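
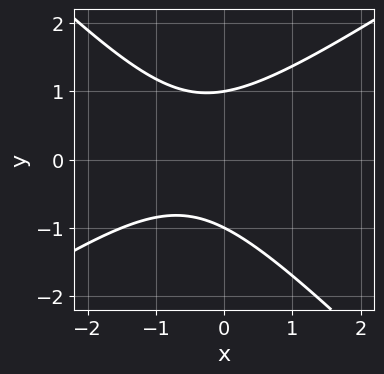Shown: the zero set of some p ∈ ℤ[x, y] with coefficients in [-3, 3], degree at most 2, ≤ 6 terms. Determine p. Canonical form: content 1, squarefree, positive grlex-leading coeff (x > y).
(a) The degree is 2 — no degree-1 curve has this shape.
(b) From the visible intercepts: no x-intercept at any integer in the box; among the integer gridlines, it crosses the y-axis at y ∈ {-1, 1}.
(c) Matching integer coefficients to the picture gives p.

2*x^2 - x*y - 3*y^2 + 2*x + 3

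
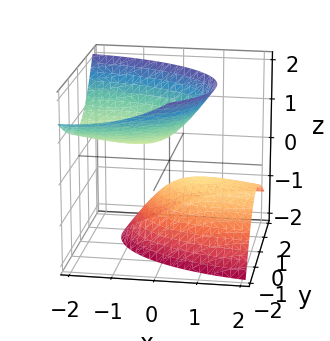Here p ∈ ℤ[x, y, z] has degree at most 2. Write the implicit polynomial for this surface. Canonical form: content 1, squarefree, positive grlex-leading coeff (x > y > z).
First, there are 2 components. They look like related sheets of one shape, so recover p as a whole.
Then, degree: a generic line meets the surface in up to 2 points, so deg p = 2.
Next, from the visible intercepts: the surface avoids every integer y-axis point in the box; it misses every integer gridline on the x-axis.
Finally, fitting integer coefficients to these (and the overall shape) gives p.

x^2 + 3*x*z + 3*y^2 + 2*y*z - 2*z^2 + 1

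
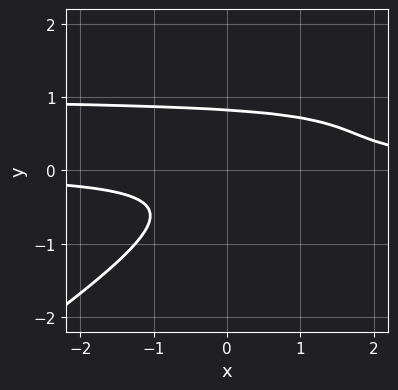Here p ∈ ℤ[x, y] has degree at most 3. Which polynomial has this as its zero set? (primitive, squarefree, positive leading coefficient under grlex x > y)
2*x*y^2 - 3*y^3 - 2*x*y + y^2 + 1

First, deg p = 3.
Next, against the integer gridlines: the curve avoids every integer x-axis point in the box.
Finally, fitting integer coefficients to these (and the overall shape) gives p.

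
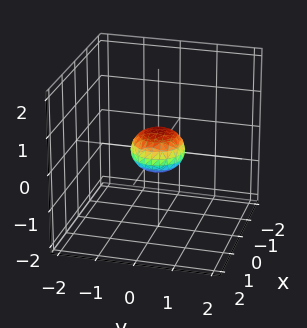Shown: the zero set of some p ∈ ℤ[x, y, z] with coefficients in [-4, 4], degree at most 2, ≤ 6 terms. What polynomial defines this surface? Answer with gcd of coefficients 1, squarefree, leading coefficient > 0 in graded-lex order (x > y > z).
2*x^2 + 2*y^2 + 3*z^2 - 1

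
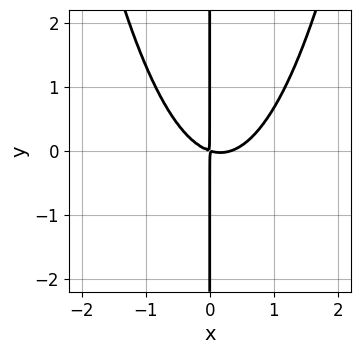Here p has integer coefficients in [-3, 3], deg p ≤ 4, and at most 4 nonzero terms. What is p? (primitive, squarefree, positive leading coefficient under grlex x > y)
deg p = 3.
Reading off the gridlines: every point of the y-axis in the box is on the curve.
These observations pin down the coefficients.

3*x^3 - x^2 - 3*x*y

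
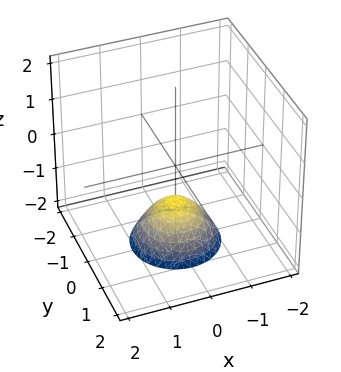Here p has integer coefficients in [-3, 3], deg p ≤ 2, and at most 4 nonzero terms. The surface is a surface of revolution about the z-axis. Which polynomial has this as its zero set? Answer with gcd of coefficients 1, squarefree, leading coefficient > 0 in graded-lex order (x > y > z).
x^2 + y^2 + z + 1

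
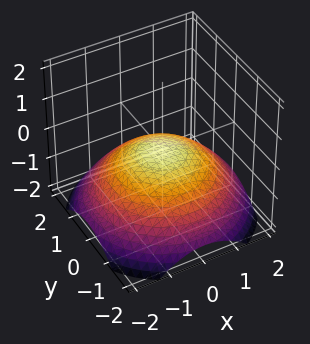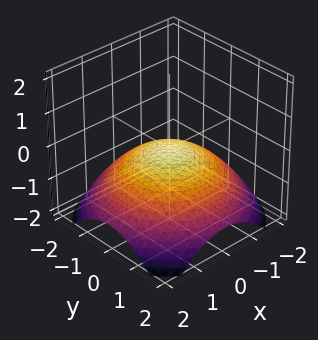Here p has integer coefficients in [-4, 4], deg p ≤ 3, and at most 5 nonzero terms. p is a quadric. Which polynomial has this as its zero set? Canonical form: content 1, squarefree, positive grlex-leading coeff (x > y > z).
x^2 + y^2 + 3*z

First, the degree is 2 — a single bowl opening along one axis; a quadric.
Next, symmetries: rotational symmetry about the z-axis ⇒ p depends on x, y only through x² + y².
Then, checking where it meets the axes: a circular section at z = -1 has radius between 1 and 2; it meets the x-axis at x = 0 (among the integer gridlines); one z-axis crossing is at z = 0; one y-axis crossing is at y = 0.
Finally, fitting integer coefficients to these (and the overall shape) gives p.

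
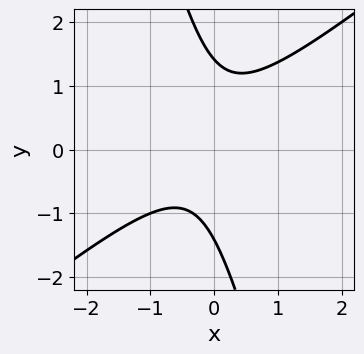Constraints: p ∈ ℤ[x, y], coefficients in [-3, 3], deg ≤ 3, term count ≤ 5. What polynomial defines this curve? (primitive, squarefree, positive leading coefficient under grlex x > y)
(a) Degree: no degree-1 curve has this shape, so deg p = 2.
(b) From the axis intercepts and sections: no x-intercept at any integer in the box.
(c) These observations pin down the coefficients.

3*x^2 - 3*x*y - y^2 + x + 2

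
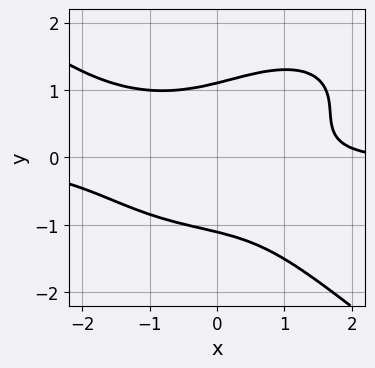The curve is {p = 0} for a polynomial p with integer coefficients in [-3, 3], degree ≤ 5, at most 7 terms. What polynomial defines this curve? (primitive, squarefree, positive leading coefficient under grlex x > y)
x^3*y + 2*y^4 - 3*x*y^2 + x - 3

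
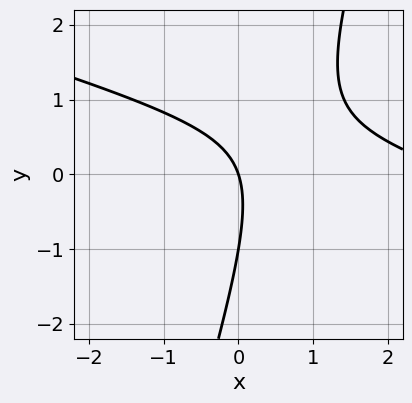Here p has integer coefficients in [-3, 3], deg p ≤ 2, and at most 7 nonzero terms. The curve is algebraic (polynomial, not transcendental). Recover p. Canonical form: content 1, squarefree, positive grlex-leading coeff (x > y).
x^2 + 3*x*y - y^2 - 3*x - y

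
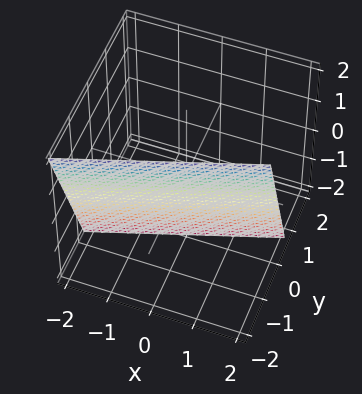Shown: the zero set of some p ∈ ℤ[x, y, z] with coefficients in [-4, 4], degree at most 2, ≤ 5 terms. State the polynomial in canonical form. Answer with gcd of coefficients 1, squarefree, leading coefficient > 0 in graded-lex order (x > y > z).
(a) deg p = 1. The surface is flat (a plane).
(b) Reading off the gridlines: it meets the x-axis at x = 2 (among the integer gridlines); it crosses the z-axis at the gridline z = -2.
(c) Solving for integer coefficients yields p as stated.

x - 3*y - z - 2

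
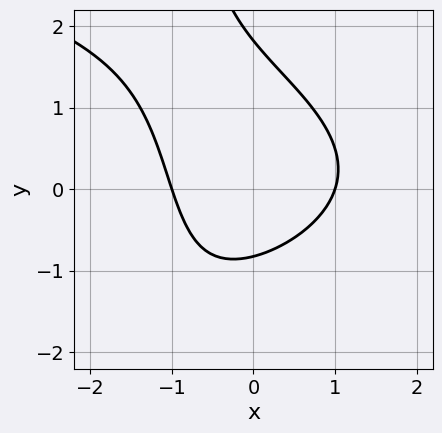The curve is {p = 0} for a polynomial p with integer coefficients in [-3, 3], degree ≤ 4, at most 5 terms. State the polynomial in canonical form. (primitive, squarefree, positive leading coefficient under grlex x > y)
2*x*y^2 + 3*x^2 + 2*y^2 - 2*y - 3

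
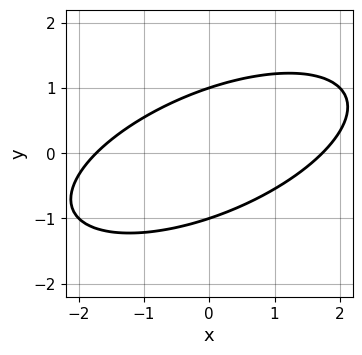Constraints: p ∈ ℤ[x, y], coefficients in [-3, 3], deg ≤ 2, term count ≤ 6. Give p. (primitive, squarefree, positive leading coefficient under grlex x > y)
1. The degree is 2 — no degree-1 curve has this shape.
2. Observable constraints: the y-axis gridline crossings are at y ∈ {-1, 1}.
3. Putting this together gives p.

x^2 - 2*x*y + 3*y^2 - 3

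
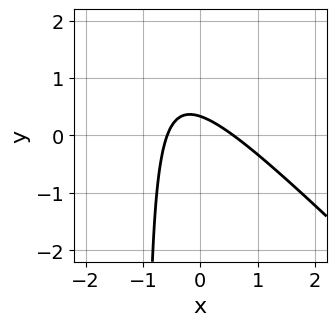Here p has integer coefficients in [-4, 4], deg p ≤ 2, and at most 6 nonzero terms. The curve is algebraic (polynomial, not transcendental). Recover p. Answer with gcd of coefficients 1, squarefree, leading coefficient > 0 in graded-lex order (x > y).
3*x^2 + 3*x*y + 3*y - 1

Degree: a generic line meets the curve in up to 2 points, so deg p = 2.
The integer polynomial consistent with all of this is the stated p.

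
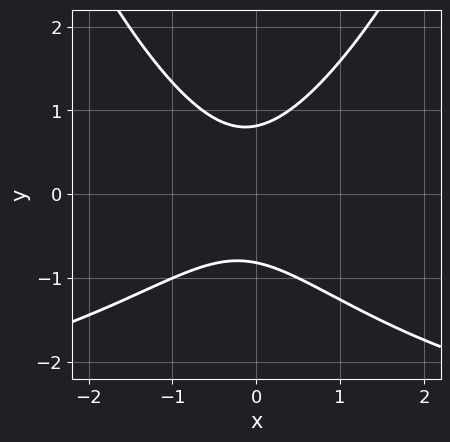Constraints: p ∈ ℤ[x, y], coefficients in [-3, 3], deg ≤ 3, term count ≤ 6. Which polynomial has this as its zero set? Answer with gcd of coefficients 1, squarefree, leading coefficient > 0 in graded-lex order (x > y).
(a) The degree is 3 — a generic line meets the curve in up to 3 points.
(b) From the visible intercepts: no x-intercept at any integer in the box.
(c) The integer polynomial consistent with all of this is the stated p.

x^2*y + 3*x^2 - 3*y^2 + x + 2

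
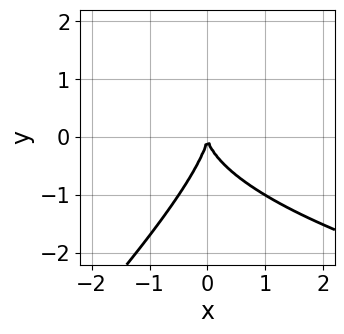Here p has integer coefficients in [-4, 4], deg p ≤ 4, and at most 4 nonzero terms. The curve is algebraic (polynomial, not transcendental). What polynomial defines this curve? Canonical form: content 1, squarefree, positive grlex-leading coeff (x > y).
1. Degree: no degree-2 curve has this shape, so deg p = 3.
2. From the visible intercepts: one x-axis crossing is at x = 0; it crosses the y-axis at the gridline y = 0.
3. Solving for integer coefficients yields p as stated.

x*y^2 - y^3 - 2*x^2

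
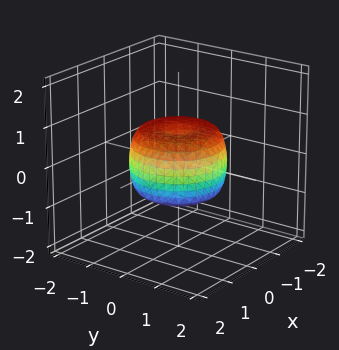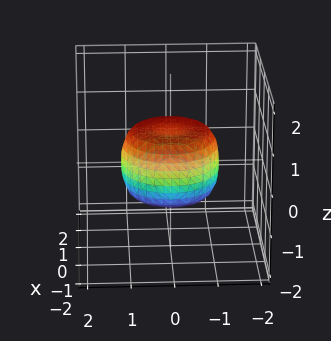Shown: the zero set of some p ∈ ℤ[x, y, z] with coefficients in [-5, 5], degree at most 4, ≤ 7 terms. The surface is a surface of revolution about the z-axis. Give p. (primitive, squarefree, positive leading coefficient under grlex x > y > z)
2*x^4 + 4*x^2*y^2 + 2*y^4 - 2*x^2 - 2*y^2 + 2*z^2 - 1

1. deg p = 4. A generic line meets the surface in up to 4 points.
2. Symmetries: rotational symmetry about the z-axis ⇒ p depends on x, y only through x² + y².
3. From the axis intercepts and sections: a circular section at z = 0 has radius between 1 and 2.
4. Putting this together gives p.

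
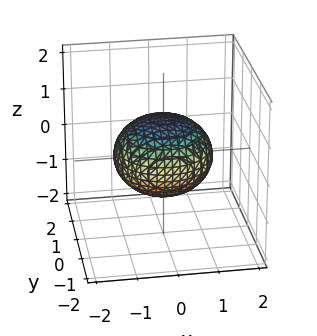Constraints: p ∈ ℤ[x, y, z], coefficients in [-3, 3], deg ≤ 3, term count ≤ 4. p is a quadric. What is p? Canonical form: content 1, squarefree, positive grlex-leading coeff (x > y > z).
2*x^2 + 2*y^2 + 3*z^2 - 3

First, the degree is 2 — a closed, bounded, convex surface; a quadric.
Next, symmetries: it's symmetric under z → −z, forcing even powers of z; every cross-section ⟂ z is a circle, so x, y appear only via x² + y².
Next, from the visible intercepts: a circular section at z = 0 has radius between 1 and 2; among the integer gridlines, it crosses the z-axis at z ∈ {-1, 1}.
Finally, these observations pin down the coefficients.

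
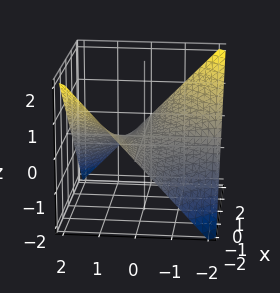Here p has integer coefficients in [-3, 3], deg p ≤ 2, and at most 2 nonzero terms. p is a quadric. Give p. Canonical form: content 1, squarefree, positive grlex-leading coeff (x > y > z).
x*y + 2*z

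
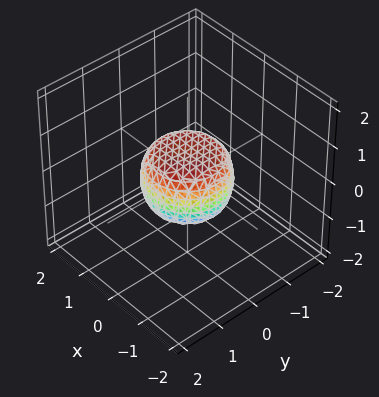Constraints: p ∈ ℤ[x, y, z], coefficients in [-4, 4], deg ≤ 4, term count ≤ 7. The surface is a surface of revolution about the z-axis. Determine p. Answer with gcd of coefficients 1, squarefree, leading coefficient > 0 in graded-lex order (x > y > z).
(a) Degree: the shape is more complex than any degree-3 surface, so deg p = 4.
(b) Symmetries: the surface is invariant under rotation about z: p = q(x² + y², z).
(c) Against the integer gridlines: a circular section at z = 0 has radius exactly 1; among the integer gridlines, it crosses the x-axis at x ∈ {-1, 1}.
(d) These observations pin down the coefficients. Check: (0, -1, 0) on the y-axis lies on the surface, and p(0, -1, 0) = 0. ✓

2*x^4 + 4*x^2*y^2 + 2*y^4 - x^2 - y^2 + 2*z^2 - 1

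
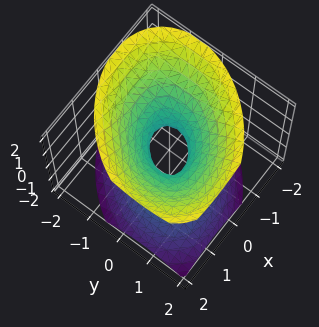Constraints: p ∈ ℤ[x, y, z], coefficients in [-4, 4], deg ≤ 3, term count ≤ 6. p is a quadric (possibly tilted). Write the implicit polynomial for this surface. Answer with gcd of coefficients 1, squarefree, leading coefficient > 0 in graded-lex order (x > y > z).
First, the degree is 2 — no degree-1 surface has this shape.
Then, against the integer gridlines: no z-intercept at any integer in the box.
Finally, fitting integer coefficients to these (and the overall shape) gives p.

3*x^2 - 2*x*y + 3*y^2 - 3*z^2 - 1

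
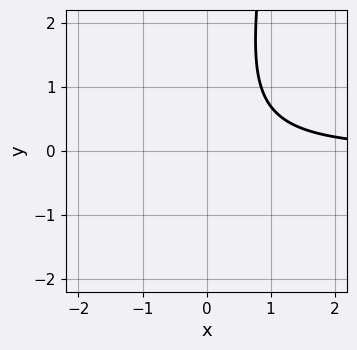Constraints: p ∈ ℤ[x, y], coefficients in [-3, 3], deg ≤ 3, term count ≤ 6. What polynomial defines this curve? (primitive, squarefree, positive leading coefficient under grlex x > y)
First, deg p = 3. The shape is more complex than any degree-2 curve.
Then, reading off the gridlines: no x-intercept at any integer in the box; it misses every integer gridline on the y-axis.
Finally, the integer polynomial consistent with all of this is the stated p.

2*x^2*y + 3*x*y - y^2 - 3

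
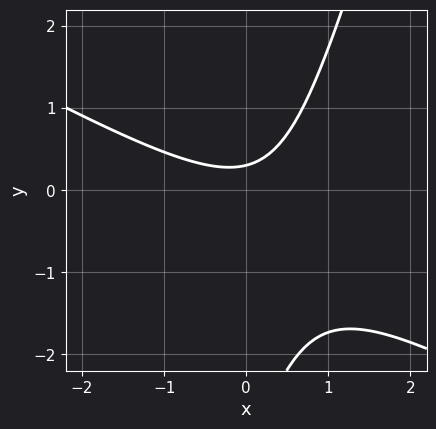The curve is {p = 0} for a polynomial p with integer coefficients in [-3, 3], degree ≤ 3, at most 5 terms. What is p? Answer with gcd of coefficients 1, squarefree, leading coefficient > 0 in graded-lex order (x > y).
First, deg p = 2. The shape is more complex than any degree-1 curve.
Then, from the visible intercepts: the curve avoids every integer x-axis point in the box.
Finally, these observations pin down the coefficients.

2*x^2 + 3*x*y - y^2 - 3*y + 1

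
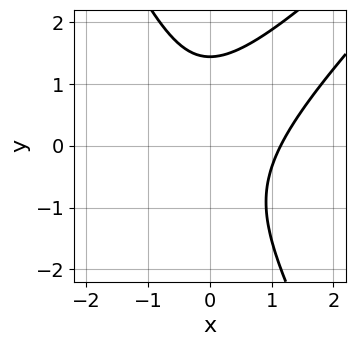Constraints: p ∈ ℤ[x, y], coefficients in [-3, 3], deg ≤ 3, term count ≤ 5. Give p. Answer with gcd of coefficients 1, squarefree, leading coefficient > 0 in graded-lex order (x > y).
2*x^3 - 3*x^2*y + y^3 - 3

Degree: the shape is more complex than any degree-2 curve, so deg p = 3.
Solving for integer coefficients yields p as stated.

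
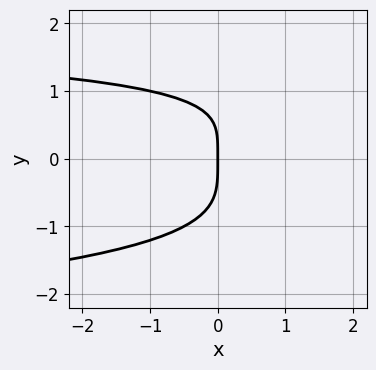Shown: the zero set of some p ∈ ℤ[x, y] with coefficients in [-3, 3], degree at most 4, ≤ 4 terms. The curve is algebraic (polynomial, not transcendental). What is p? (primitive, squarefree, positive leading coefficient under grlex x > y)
deg p = 4. A generic line meets the curve in up to 4 points.
Observable constraints: it meets the x-axis at x = 0 (among the integer gridlines); it meets the y-axis at y = 0 (among the integer gridlines).
Fitting integer coefficients to these (and the overall shape) gives p.

2*y^4 - x*y + 3*x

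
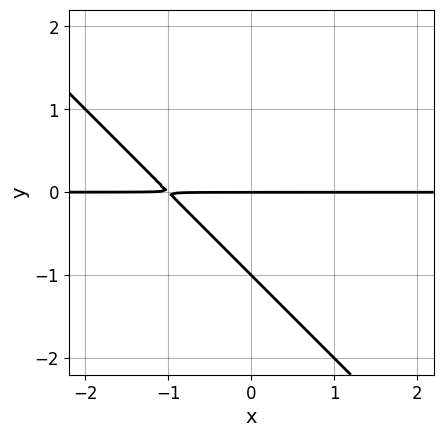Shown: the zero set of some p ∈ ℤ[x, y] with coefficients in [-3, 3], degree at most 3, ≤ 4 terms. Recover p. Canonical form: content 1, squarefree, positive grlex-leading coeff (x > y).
1. The degree is 2 — a generic line meets the curve in up to 2 points.
2. Against the integer gridlines: the y-axis gridline crossings are at y ∈ {-1, 0}; every point of the x-axis in the box is on the curve.
3. Matching integer coefficients to the picture gives p.

x*y + y^2 + y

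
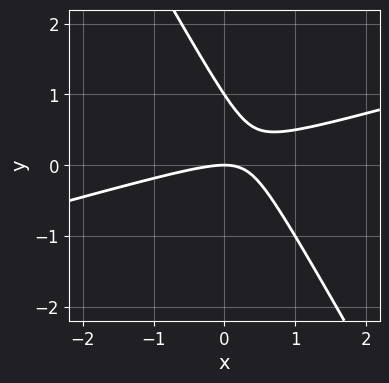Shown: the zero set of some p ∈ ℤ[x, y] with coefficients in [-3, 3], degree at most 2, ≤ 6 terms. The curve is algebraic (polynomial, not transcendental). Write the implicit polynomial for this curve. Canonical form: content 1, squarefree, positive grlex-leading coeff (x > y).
x^2 - 3*x*y - 2*y^2 + 2*y

1. The degree is 2 — a generic line meets the curve in up to 2 points.
2. From the visible intercepts: among the integer gridlines, it crosses the y-axis at y ∈ {0, 1}; it crosses the x-axis at the gridline x = 0.
3. Putting this together gives p.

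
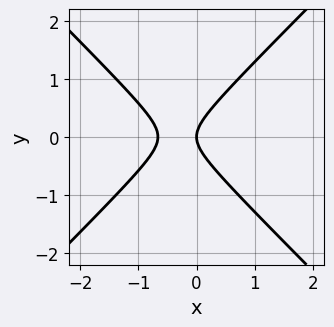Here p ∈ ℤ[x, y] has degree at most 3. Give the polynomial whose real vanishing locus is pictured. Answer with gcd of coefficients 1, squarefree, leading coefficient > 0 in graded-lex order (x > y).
3*x^2 - 3*y^2 + 2*x

(a) The degree is 2 — no degree-1 curve has this shape.
(b) Symmetries: mirror symmetry y ↦ −y ⇒ only even powers of y.
(c) Checking where it meets the axes: it crosses the y-axis at the gridline y = 0; it crosses the x-axis at the gridline x = 0.
(d) Fitting integer coefficients to these (and the overall shape) gives p.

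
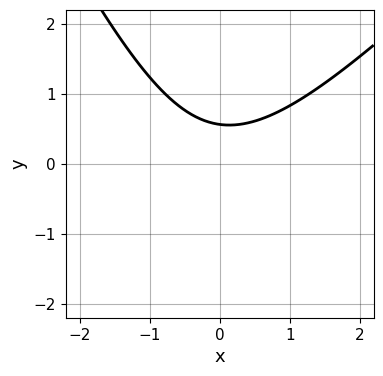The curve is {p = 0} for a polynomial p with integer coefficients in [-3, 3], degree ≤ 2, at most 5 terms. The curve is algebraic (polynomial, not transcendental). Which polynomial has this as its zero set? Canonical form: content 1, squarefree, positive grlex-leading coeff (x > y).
(a) The degree is 2 — a generic line meets the curve in up to 2 points.
(b) Reading off the gridlines: the curve avoids every integer x-axis point in the box.
(c) The integer polynomial consistent with all of this is the stated p.

2*x^2 - x*y - y^2 - 3*y + 2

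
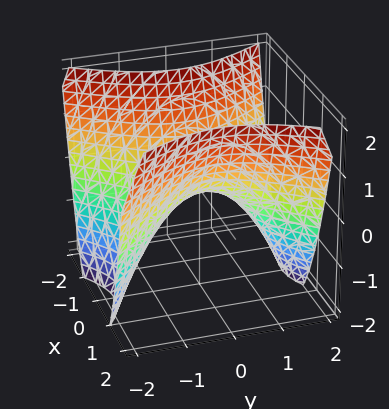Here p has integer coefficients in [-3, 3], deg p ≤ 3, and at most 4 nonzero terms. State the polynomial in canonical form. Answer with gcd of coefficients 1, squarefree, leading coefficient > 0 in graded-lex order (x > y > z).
3*x^2 - 2*y^2 - 3*z

deg p = 2. A hyperbolic paraboloid; a quadric.
Symmetries: the x ↦ −x reflection is a symmetry, so x appears only in even powers; it's symmetric under y → −y, forcing even powers of y.
From the visible intercepts: it crosses the z-axis at the gridline z = 0; it meets the x-axis at x = 0 (among the integer gridlines); it crosses the y-axis at the gridline y = 0.
Matching integer coefficients to the picture gives p.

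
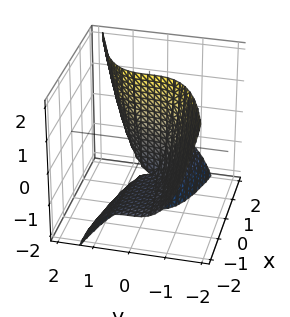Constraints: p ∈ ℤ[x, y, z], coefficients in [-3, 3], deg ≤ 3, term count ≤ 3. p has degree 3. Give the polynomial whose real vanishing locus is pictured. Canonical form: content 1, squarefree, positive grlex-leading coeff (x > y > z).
y^3 - x*z - x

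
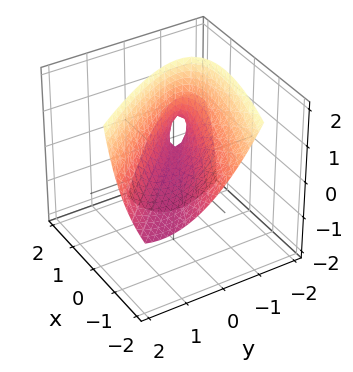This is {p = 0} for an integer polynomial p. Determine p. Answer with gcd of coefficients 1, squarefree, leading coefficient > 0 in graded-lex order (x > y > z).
x^2 + 3*x*y + 2*x*z + 2*y^2 - 2*z

The degree is 2 — no degree-1 surface has this shape.
Reading off the gridlines: it crosses the x-axis at the gridline x = 0; one y-axis crossing is at y = 0; it crosses the z-axis at the gridline z = 0.
Matching integer coefficients to the picture gives p.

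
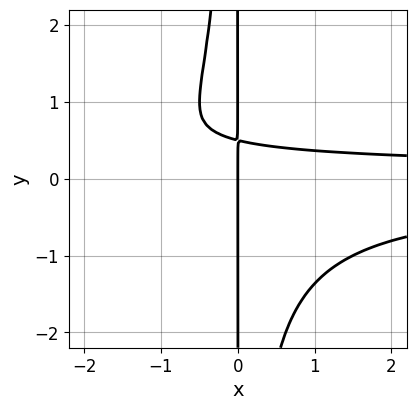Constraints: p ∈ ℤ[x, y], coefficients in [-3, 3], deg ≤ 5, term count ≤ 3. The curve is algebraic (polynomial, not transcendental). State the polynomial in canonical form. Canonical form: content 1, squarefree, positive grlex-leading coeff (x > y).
2*x^2*y^2 + 2*x*y - x

1. The degree is 4 — a generic line meets the curve in up to 4 points.
2. Against the integer gridlines: the visible y-axis segment lies entirely on the curve; it meets the x-axis at x = 0 (among the integer gridlines).
3. Fitting integer coefficients to these (and the overall shape) gives p.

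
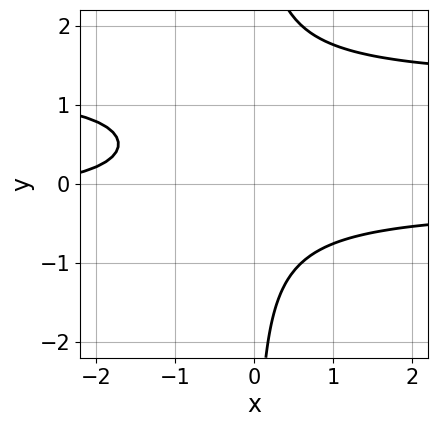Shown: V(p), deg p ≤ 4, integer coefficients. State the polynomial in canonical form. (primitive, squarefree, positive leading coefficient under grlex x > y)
Degree: no degree-2 curve has this shape, so deg p = 3.
Observable constraints: no x-intercept at any integer in the box; no y-intercept at any integer in the box.
Assembling these constraints gives the stated polynomial.

3*x*y^2 - 3*x*y - x - 3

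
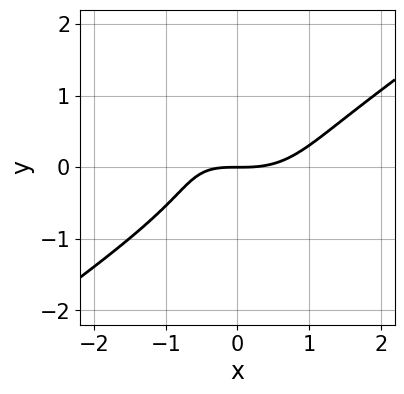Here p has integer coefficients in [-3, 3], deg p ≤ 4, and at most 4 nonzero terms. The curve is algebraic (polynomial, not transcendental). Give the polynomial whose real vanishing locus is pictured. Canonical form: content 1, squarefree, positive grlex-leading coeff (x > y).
x^3 - 3*y^3 - x*y - 2*y

First, deg p = 3. The shape is more complex than any degree-2 curve.
Then, reading off the gridlines: one y-axis crossing is at y = 0; it meets the x-axis at x = 0 (among the integer gridlines).
Finally, solving for integer coefficients yields p as stated.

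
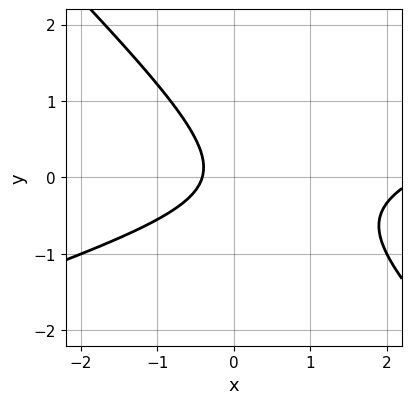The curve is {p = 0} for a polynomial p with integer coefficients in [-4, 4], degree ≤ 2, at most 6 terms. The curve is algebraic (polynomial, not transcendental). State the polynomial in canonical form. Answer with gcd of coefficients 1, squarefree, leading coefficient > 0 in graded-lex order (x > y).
x^2 - 2*x*y - 3*y^2 - 2*x - 1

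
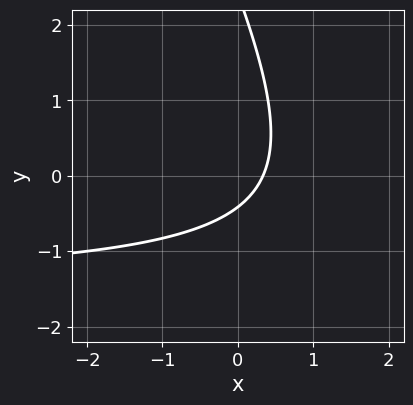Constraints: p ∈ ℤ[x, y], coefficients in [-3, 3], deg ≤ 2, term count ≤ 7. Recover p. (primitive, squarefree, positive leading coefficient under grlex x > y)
(a) The degree is 2 — no degree-1 curve has this shape.
(b) Solving for integer coefficients yields p as stated.

2*x*y + y^2 + 3*x - 2*y - 1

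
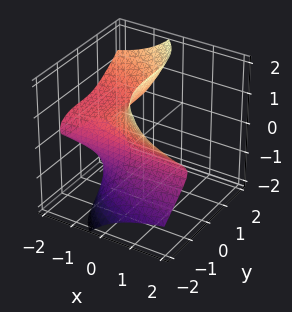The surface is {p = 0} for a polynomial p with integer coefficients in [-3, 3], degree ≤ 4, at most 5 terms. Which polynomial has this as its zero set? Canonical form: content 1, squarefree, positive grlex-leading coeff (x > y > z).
3*x*z^2 + y^3 - z^3 + z^2 + 1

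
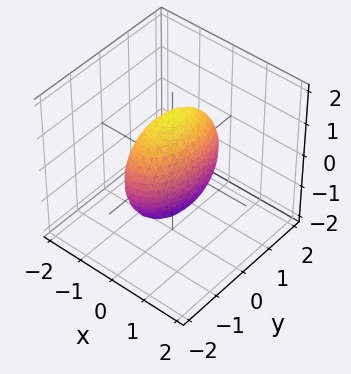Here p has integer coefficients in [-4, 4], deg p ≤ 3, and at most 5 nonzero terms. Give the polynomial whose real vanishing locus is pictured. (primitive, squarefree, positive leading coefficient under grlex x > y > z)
3*x^2 + y^2 + z^2 - 2

First, the degree is 2 — bounded and convex; a quadric.
Next, symmetries: mirror symmetry z ↦ −z ⇒ only even powers of z; it's symmetric under x → −x, forcing even powers of x; it's symmetric under y → −y, forcing even powers of y.
Finally, solving for integer coefficients yields p as stated.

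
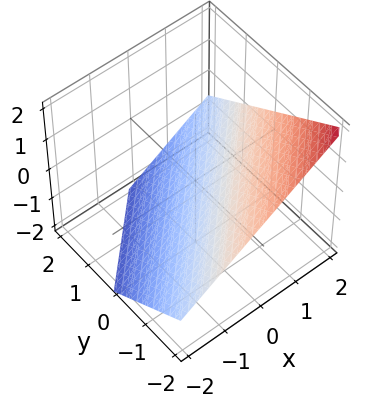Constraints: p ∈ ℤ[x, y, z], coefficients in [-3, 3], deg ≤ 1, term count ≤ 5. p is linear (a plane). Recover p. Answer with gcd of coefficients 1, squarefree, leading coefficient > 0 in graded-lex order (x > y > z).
2*x - 2*y - 3*z - 2

First, the degree is 1 — every cross-section is a straight line — this is a plane.
Next, reading off the gridlines: it crosses the x-axis at the gridline x = 1; it meets the y-axis at y = -1 (among the integer gridlines).
Finally, assembling these constraints gives the stated polynomial.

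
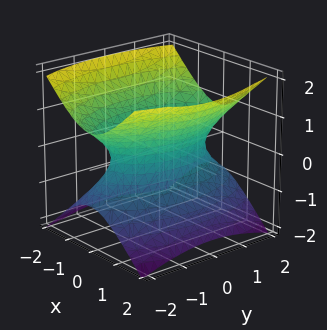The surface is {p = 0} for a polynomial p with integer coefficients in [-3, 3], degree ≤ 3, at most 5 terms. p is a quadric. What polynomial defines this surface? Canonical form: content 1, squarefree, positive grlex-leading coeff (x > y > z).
3*x^2 + y^2 - 3*z^2 - 2

First, the degree is 2 — one connected sheet with a waist; a quadric.
Next, symmetries: it's symmetric under y → −y, forcing even powers of y; it's symmetric under z → −z, forcing even powers of z; the x ↦ −x reflection is a symmetry, so x appears only in even powers.
Then, reading off the gridlines: no z-intercept at any integer in the box.
Finally, the integer polynomial consistent with all of this is the stated p.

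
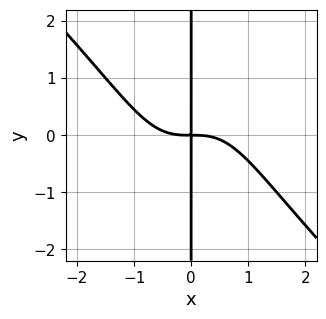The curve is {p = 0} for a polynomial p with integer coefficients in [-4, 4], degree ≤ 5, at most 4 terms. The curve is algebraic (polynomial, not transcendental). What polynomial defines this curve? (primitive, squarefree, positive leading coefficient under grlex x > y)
2*x^4 + x^3*y - x^2*y^2 + 3*x*y

(a) The degree is 4 — no degree-3 curve has this shape.
(b) Checking where it meets the axes: every point of the y-axis in the box is on the curve.
(c) Assembling these constraints gives the stated polynomial.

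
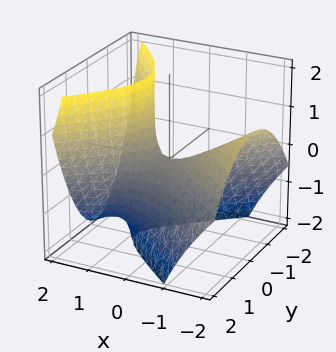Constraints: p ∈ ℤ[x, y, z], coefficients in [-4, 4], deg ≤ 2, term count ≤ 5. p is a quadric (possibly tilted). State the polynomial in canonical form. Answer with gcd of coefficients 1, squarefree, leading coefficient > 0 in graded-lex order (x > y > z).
1. The degree is 2 — a generic line meets the surface in up to 2 points.
2. Against the integer gridlines: it crosses the z-axis at the gridline z = 0; it crosses the y-axis at the gridline y = 0; one x-axis crossing is at x = 0.
3. Putting this together gives p.

2*x^2 + 3*x*z - 3*y^2 - 2*z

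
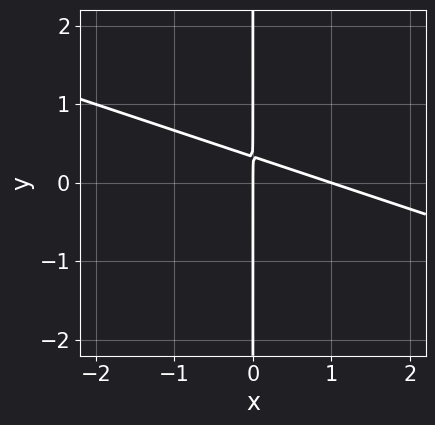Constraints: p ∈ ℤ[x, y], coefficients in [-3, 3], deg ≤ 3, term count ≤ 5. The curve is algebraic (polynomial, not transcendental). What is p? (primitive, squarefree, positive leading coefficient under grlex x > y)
x^2 + 3*x*y - x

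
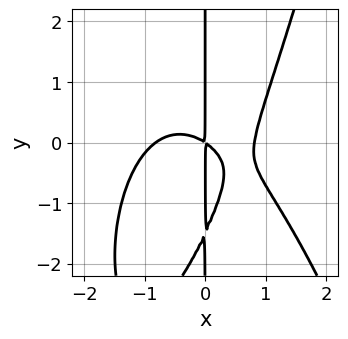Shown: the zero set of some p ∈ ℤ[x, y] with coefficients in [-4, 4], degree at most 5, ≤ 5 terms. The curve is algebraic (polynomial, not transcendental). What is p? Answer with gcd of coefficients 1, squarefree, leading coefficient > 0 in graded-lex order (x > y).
3*x^4 + 3*x^2*y - 2*x*y^2 - 2*x^2 - 3*x*y

(a) Degree: no degree-3 curve has this shape, so deg p = 4.
(b) From the visible intercepts: the visible y-axis segment lies entirely on the curve.
(c) Fitting integer coefficients to these (and the overall shape) gives p.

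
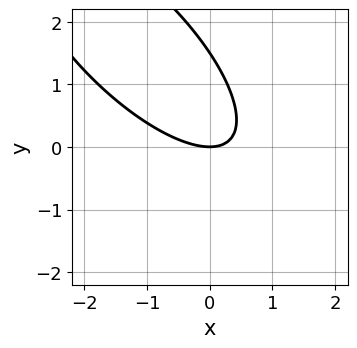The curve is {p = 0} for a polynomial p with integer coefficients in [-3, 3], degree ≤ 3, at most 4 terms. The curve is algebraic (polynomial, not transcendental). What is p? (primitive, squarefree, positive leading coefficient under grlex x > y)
2*x^2 + 3*x*y + 2*y^2 - 3*y

First, degree: the shape is more complex than any degree-1 curve, so deg p = 2.
Next, reading off the gridlines: it meets the y-axis at y = 0 (among the integer gridlines); it crosses the x-axis at the gridline x = 0.
Finally, assembling these constraints gives the stated polynomial.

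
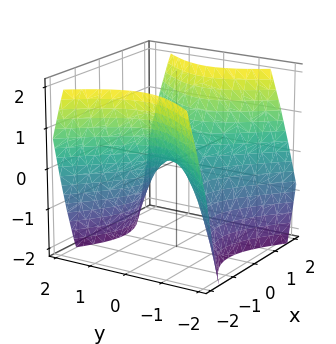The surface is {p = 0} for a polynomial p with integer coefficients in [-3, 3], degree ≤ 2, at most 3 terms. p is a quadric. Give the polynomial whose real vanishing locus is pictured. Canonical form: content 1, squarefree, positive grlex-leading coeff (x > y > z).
x^2 - y^2 - z

First, the degree is 2 — a hyperbolic paraboloid; a quadric.
Then, symmetries: it's symmetric under x → −x, forcing even powers of x; the y ↦ −y reflection is a symmetry, so y appears only in even powers.
Then, from the visible intercepts: it meets the z-axis at z = 0 (among the integer gridlines); it crosses the y-axis at the gridline y = 0; it crosses the x-axis at the gridline x = 0.
Finally, these observations pin down the coefficients.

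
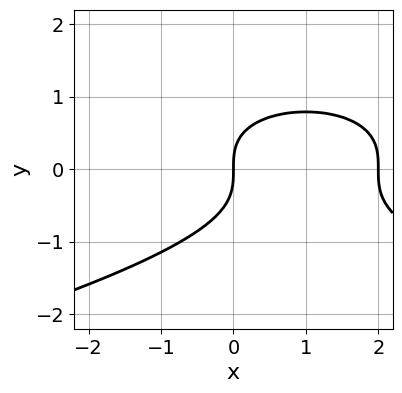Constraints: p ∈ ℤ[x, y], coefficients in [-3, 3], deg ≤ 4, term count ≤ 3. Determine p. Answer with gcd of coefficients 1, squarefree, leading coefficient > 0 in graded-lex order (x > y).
First, degree: a generic line meets the curve in up to 3 points, so deg p = 3.
Then, checking where it meets the axes: one y-axis crossing is at y = 0; the x-axis gridline crossings are at x ∈ {0, 2}.
Finally, together with the visible shape, these determine p as stated.

2*y^3 + x^2 - 2*x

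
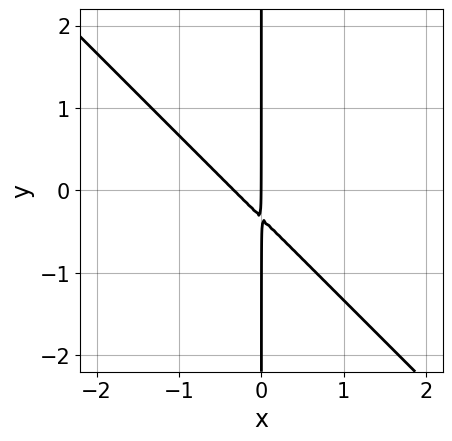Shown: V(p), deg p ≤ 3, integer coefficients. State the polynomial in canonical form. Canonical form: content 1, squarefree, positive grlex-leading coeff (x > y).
3*x^2 + 3*x*y + x

(a) Degree: a generic line meets the curve in up to 2 points, so deg p = 2.
(b) Against the integer gridlines: it meets the x-axis at x = 0 (among the integer gridlines); the visible y-axis segment lies entirely on the curve.
(c) Matching integer coefficients to the picture gives p.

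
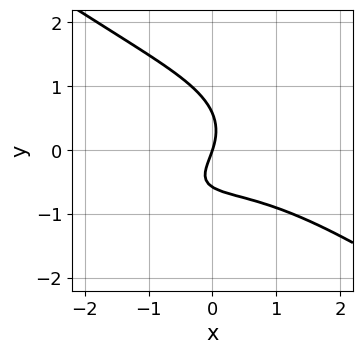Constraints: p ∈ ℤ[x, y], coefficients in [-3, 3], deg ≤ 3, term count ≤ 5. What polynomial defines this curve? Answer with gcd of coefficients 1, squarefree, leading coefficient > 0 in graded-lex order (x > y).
x^3 + 3*y^3 + 3*x*y + 3*x - y

(a) Degree: a generic line meets the curve in up to 3 points, so deg p = 3.
(b) Against the integer gridlines: one y-axis crossing is at y = 0; it meets the x-axis at x = 0 (among the integer gridlines).
(c) The integer polynomial consistent with all of this is the stated p.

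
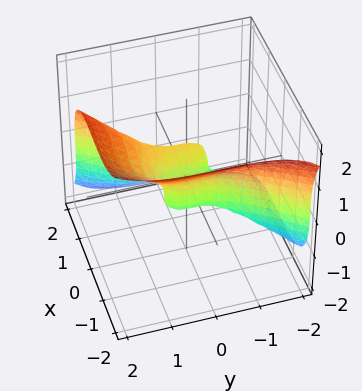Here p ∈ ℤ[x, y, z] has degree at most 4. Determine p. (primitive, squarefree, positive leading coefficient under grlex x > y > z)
2*x^3 - y^3 + 2*z^3 - x

Degree: the shape is more complex than any degree-2 surface, so deg p = 3.
Observable constraints: one x-axis crossing is at x = 0; it meets the z-axis at z = 0 (among the integer gridlines); it meets the y-axis at y = 0 (among the integer gridlines).
Matching integer coefficients to the picture gives p.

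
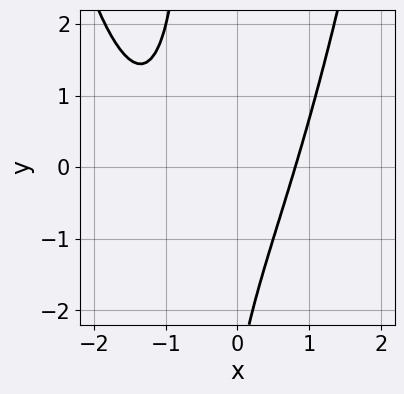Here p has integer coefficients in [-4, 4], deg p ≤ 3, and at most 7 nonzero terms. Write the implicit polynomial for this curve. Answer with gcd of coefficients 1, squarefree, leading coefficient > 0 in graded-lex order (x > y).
2*x^3 + 3*x^2 - 2*x*y - y - 3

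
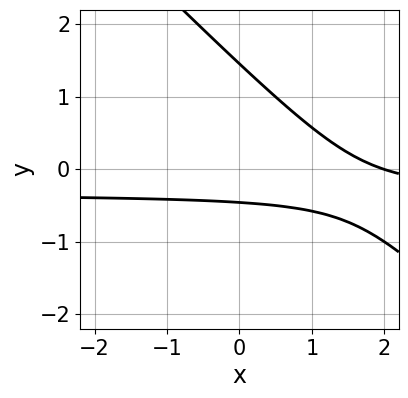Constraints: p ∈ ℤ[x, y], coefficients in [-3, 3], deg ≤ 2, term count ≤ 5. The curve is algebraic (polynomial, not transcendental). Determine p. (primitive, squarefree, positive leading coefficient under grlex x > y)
The degree is 2 — the shape is more complex than any degree-1 curve.
Checking where it meets the axes: it crosses the x-axis at the gridline x = 2.
Putting this together gives p.

3*x*y + 3*y^2 + x - 3*y - 2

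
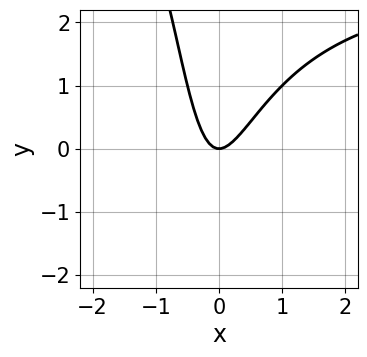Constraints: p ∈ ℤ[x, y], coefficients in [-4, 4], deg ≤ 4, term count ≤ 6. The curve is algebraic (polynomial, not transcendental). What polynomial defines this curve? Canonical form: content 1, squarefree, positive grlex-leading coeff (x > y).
(a) Degree: a generic line meets the curve in up to 3 points, so deg p = 3.
(b) From the axis intercepts and sections: it meets the y-axis at y = 0 (among the integer gridlines); it meets the x-axis at x = 0 (among the integer gridlines).
(c) Assembling these constraints gives the stated polynomial.

x^2*y - 3*x^2 + x*y + y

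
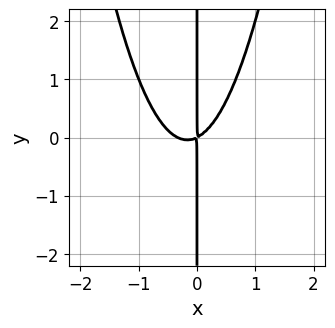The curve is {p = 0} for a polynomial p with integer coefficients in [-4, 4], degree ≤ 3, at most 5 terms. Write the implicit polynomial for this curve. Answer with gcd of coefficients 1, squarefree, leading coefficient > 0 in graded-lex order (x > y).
First, deg p = 3. The shape is more complex than any degree-2 curve.
Next, against the integer gridlines: the visible y-axis segment lies entirely on the curve.
Finally, the integer polynomial consistent with all of this is the stated p.

3*x^3 + x^2 - 2*x*y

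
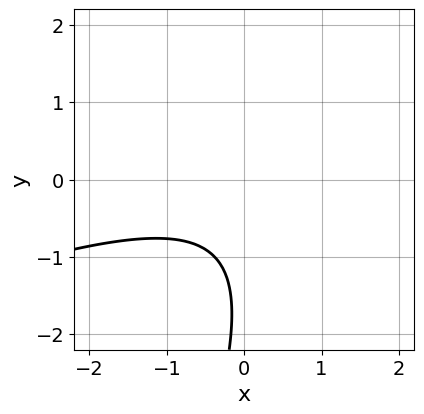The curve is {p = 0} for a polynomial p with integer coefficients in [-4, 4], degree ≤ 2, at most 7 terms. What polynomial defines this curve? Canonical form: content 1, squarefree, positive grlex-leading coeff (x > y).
x^2 - 3*x*y + y^2 + 3*y + 3

First, degree: a generic line meets the curve in up to 2 points, so deg p = 2.
Then, observable constraints: it misses every integer gridline on the x-axis; the curve avoids every integer y-axis point in the box.
Finally, putting this together gives p.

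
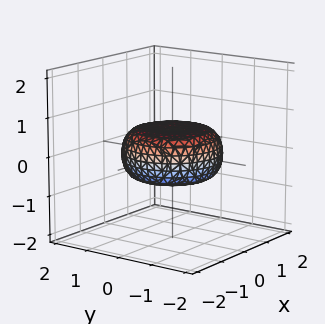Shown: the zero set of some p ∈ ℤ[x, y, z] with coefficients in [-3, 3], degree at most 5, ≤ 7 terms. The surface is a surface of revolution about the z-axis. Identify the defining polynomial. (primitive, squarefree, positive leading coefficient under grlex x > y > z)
1. Degree: no degree-3 surface has this shape, so deg p = 4.
2. Symmetry: the z-axis is an axis of rotation, so x and y enter only as x² + y².
3. Against the integer gridlines: a circular section at z = 0 has radius between 1 and 2.
4. The integer polynomial consistent with all of this is the stated p.

x^4 + 2*x^2*y^2 + y^4 - x^2 - y^2 + 3*z^2 - 1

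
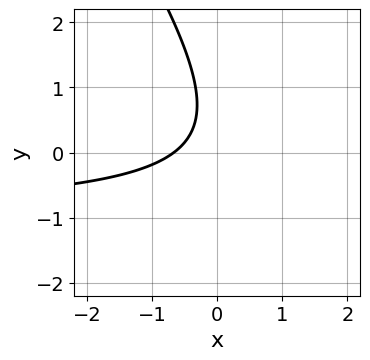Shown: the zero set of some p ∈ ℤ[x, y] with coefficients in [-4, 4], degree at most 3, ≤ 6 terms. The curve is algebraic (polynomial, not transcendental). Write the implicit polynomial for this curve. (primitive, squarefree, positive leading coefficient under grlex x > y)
1. The degree is 2 — a generic line meets the curve in up to 2 points.
2. From the axis intercepts and sections: the curve avoids every integer y-axis point in the box.
3. Fitting integer coefficients to these (and the overall shape) gives p.

3*x*y + 2*y^2 + 3*x - 2*y + 2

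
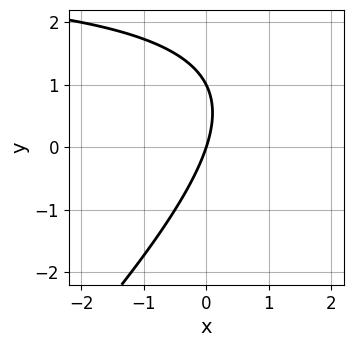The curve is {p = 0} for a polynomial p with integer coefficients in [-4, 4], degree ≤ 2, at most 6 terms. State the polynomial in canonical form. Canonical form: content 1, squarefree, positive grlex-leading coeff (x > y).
x*y - y^2 - 3*x + y

The degree is 2 — a generic line meets the curve in up to 2 points.
From the visible intercepts: the y-axis gridline crossings are at y ∈ {0, 1}; it crosses the x-axis at the gridline x = 0.
Together with the visible shape, these determine p as stated.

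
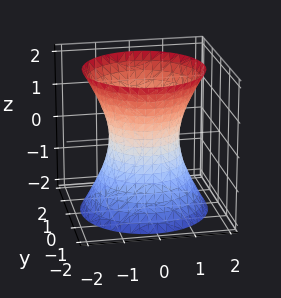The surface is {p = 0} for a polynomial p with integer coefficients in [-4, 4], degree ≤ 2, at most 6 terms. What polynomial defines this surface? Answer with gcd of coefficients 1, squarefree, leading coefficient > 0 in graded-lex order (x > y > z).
2*x^2 + 2*y^2 - z^2 - 2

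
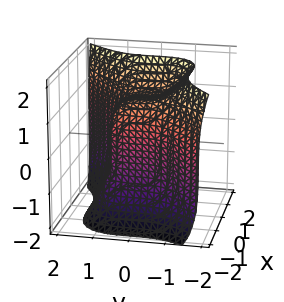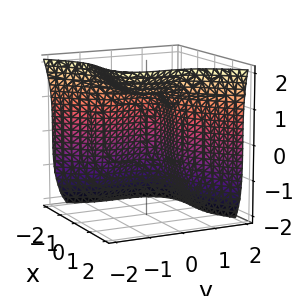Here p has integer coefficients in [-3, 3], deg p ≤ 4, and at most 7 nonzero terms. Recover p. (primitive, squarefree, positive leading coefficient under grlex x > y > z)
3*x^3 - 3*y^3 - z^3 + 2*x^2 + 2

First, degree: no degree-2 surface has this shape, so deg p = 3.
Finally, the integer polynomial consistent with all of this is the stated p.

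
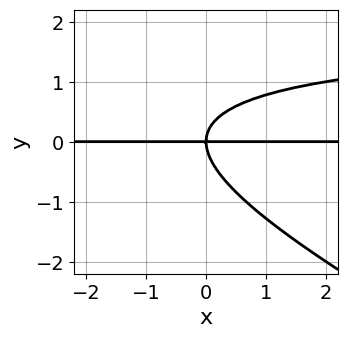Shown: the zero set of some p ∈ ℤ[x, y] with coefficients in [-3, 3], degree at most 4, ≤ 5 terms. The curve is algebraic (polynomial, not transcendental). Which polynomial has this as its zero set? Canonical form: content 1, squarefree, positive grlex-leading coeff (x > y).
First, the degree is 3 — the shape is more complex than any degree-2 curve.
Then, observable constraints: it meets the y-axis at y = 0 (among the integer gridlines); every point of the x-axis in the box is on the curve.
Finally, matching integer coefficients to the picture gives p.

x*y^2 + 2*y^3 - 2*x*y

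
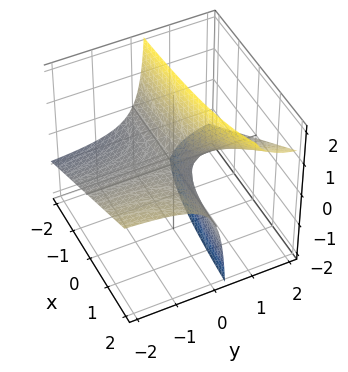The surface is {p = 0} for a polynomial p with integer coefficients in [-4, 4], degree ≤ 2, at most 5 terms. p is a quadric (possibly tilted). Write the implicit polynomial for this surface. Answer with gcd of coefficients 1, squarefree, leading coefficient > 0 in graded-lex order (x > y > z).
x*y - 2*y*z + z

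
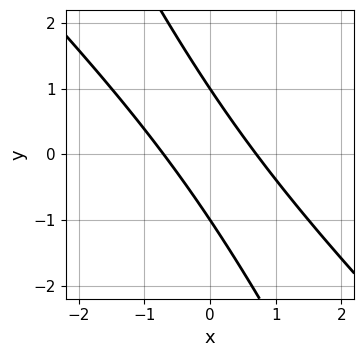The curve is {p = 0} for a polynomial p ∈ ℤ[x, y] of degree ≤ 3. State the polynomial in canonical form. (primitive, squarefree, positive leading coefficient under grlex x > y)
The degree is 2 — no degree-1 curve has this shape.
From the axis intercepts and sections: the y-axis gridline crossings are at y ∈ {-1, 1}.
Solving for integer coefficients yields p as stated.

2*x^2 + 3*x*y + y^2 - 1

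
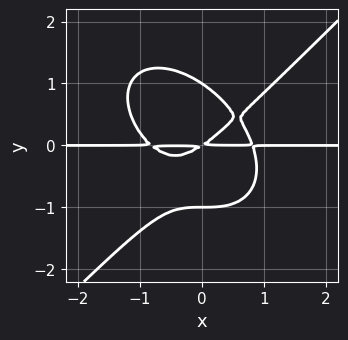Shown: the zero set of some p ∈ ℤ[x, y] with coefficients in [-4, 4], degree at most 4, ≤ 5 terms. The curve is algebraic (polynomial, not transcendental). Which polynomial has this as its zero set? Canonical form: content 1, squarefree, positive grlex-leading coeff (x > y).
3*x^3*y - 3*y^4 - 2*x*y^2 - 2*x*y + 3*y^2

1. The degree is 4 — a generic line meets the curve in up to 4 points.
2. From the axis intercepts and sections: every point of the x-axis in the box is on the curve; the y-axis gridline crossings are at y ∈ {-1, 1}.
3. These observations pin down the coefficients.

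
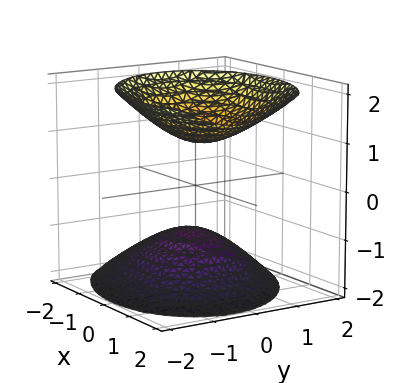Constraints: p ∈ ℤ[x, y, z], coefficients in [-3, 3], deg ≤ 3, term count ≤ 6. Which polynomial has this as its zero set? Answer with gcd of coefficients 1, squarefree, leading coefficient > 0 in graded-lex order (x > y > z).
First, the picture has 2 separate pieces. They look like related sheets of one shape, so recover p as a whole.
Next, deg p = 2. No degree-1 surface has this shape.
Next, from the visible intercepts: among the integer gridlines, it crosses the z-axis at z ∈ {-1, 1}; it misses every integer gridline on the y-axis.
Finally, matching integer coefficients to the picture gives p.

2*x^2 + x*y - x*z + 3*y^2 - 3*z^2 + 3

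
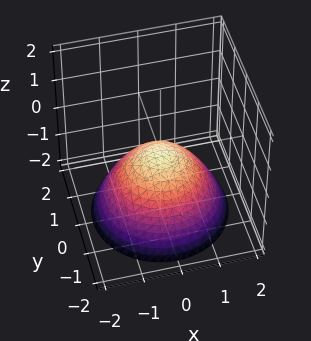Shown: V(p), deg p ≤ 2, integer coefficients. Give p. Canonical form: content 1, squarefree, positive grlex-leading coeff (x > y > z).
1. deg p = 2.
2. Symmetries: the z-axis is an axis of rotation, so x and y enter only as x² + y².
3. From the visible intercepts: it crosses the z-axis at the gridline z = 0; a circular section at z = -1 has radius between 1 and 2; it meets the y-axis at y = 0 (among the integer gridlines).
4. Putting this together gives p.

2*x^2 + 2*y^2 + 3*z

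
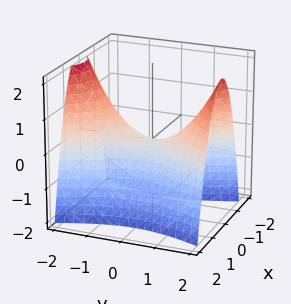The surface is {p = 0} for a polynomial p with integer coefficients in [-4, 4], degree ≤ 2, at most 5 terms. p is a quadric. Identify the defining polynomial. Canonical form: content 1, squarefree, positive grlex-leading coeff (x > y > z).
3*x^2 - y^2 + 2*z

1. Degree: a hyperbolic paraboloid; a quadric, so deg p = 2.
2. Symmetries: it's symmetric under y → −y, forcing even powers of y; the x ↦ −x reflection is a symmetry, so x appears only in even powers.
3. Against the integer gridlines: it crosses the x-axis at the gridline x = 0; one y-axis crossing is at y = 0.
4. Matching integer coefficients to the picture gives p.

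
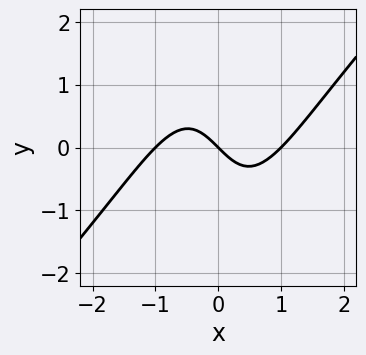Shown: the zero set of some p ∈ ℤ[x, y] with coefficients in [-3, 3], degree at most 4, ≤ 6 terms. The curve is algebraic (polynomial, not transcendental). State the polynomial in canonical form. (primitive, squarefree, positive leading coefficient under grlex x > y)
x^3 - x^2*y - x - y

First, deg p = 3.
Then, against the integer gridlines: among the integer gridlines, it crosses the x-axis at x ∈ {-1, 0, 1}; it meets the y-axis at y = 0 (among the integer gridlines).
Finally, together with the visible shape, these determine p as stated.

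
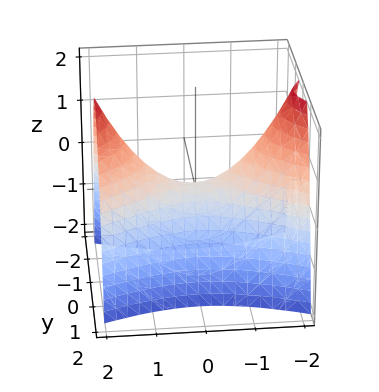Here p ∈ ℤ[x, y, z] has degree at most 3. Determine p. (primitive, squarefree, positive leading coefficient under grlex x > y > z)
x^2 - 3*y^2 - 2*z

The degree is 2 — a saddle surface; a quadric.
Symmetries: the y ↦ −y reflection is a symmetry, so y appears only in even powers; the x ↦ −x reflection is a symmetry, so x appears only in even powers.
Checking where it meets the axes: it crosses the x-axis at the gridline x = 0; it meets the y-axis at y = 0 (among the integer gridlines).
Together with the visible shape, these determine p as stated.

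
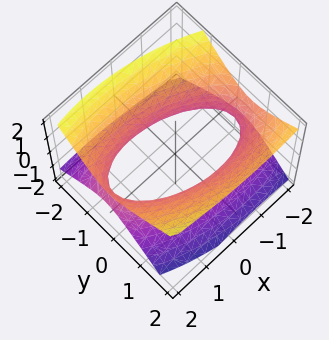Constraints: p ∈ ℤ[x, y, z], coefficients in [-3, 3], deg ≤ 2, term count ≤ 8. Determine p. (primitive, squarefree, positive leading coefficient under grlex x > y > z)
1. deg p = 2. The shape is more complex than any degree-1 surface.
2. Observable constraints: it misses every integer gridline on the z-axis; among the integer gridlines, it crosses the y-axis at y ∈ {-1, 1}.
3. Assembling these constraints gives the stated polynomial.

x^2 + x*y + 3*y^2 - y*z - 3*z^2 - 3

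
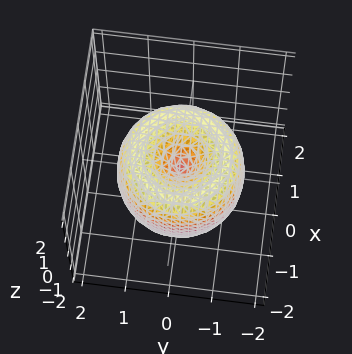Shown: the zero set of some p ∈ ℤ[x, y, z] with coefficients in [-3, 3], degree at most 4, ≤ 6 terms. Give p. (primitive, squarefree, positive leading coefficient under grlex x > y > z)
1. Degree: the shape is more complex than any degree-3 surface, so deg p = 4.
2. By symmetry, the surface is invariant under rotation about z: p = q(x² + y², z).
3. From the visible intercepts: it crosses the z-axis at the gridline z = 0; a circular section at z = 1 has radius exactly 1; it meets the y-axis at y = 0 (among the integer gridlines); it meets the x-axis at x = 0 (among the integer gridlines).
4. Fitting integer coefficients to these (and the overall shape) gives p.

x^4 + 2*x^2*y^2 + y^4 - 2*x^2 - 2*y^2 + z^2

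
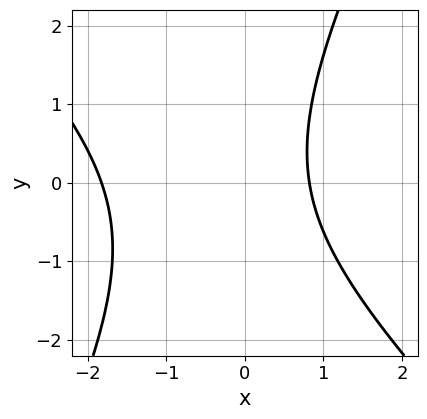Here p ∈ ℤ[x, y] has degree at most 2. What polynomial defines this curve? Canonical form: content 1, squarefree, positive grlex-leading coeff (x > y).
2*x^2 + x*y - y^2 + 2*x - 3

(a) deg p = 2. No degree-1 curve has this shape.
(b) Against the integer gridlines: it misses every integer gridline on the y-axis.
(c) Fitting integer coefficients to these (and the overall shape) gives p.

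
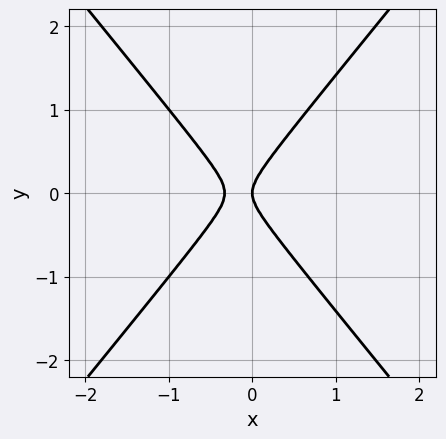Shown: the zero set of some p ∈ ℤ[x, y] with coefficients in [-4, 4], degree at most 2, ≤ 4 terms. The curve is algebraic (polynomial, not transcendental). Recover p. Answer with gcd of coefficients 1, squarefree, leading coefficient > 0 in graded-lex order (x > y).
First, deg p = 2.
Then, symmetries: it's symmetric under y → −y, forcing even powers of y.
Then, reading off the gridlines: it meets the x-axis at x = 0 (among the integer gridlines); it crosses the y-axis at the gridline y = 0.
Finally, the integer polynomial consistent with all of this is the stated p.

3*x^2 - 2*y^2 + x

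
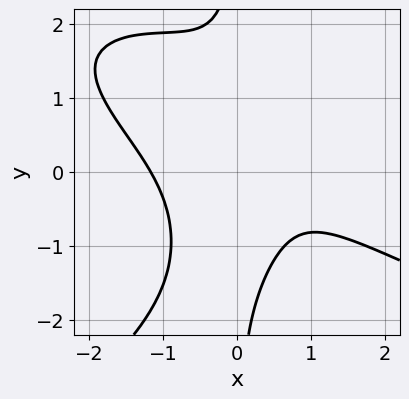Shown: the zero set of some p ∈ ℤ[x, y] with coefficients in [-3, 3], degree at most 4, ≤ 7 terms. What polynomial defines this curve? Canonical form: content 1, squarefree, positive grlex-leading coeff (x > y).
(a) deg p = 4.
(b) Checking where it meets the axes: no y-intercept at any integer in the box.
(c) Fitting integer coefficients to these (and the overall shape) gives p.

x*y^3 + 2*x^3 + 3*x^2*y - x + 2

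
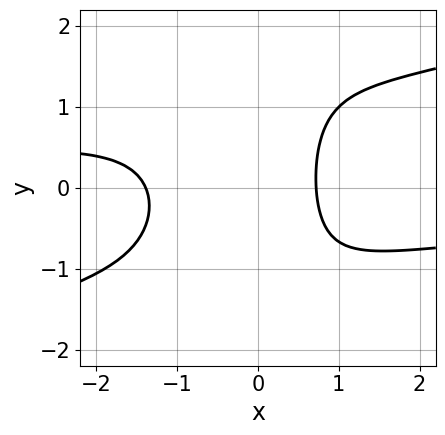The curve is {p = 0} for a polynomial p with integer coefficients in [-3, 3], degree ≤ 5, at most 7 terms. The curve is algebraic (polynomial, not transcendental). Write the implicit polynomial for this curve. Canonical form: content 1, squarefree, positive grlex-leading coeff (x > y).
x^3*y - 3*x^2*y^2 + 3*x^2 + 2*x - 3

1. Degree: a generic line meets the curve in up to 4 points, so deg p = 4.
2. Reading off the gridlines: no y-intercept at any integer in the box.
3. The integer polynomial consistent with all of this is the stated p.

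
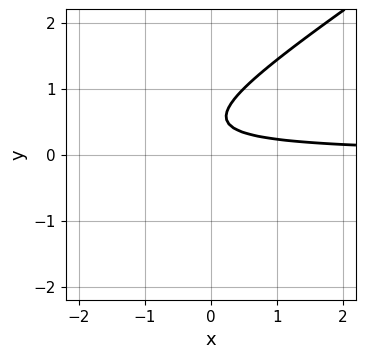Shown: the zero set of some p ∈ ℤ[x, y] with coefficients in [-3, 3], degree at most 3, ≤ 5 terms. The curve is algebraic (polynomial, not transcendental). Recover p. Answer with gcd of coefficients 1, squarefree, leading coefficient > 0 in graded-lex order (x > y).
2*x*y - 3*y^2 + 3*y - 1

1. The degree is 2 — a generic line meets the curve in up to 2 points.
2. Against the integer gridlines: the curve avoids every integer y-axis point in the box; it misses every integer gridline on the x-axis.
3. Fitting integer coefficients to these (and the overall shape) gives p.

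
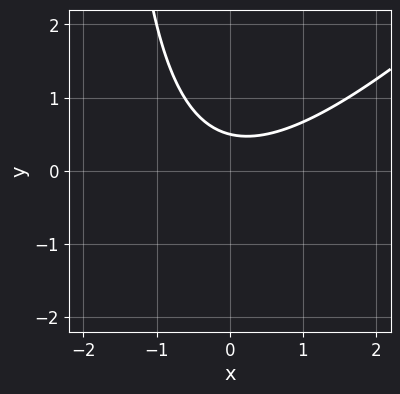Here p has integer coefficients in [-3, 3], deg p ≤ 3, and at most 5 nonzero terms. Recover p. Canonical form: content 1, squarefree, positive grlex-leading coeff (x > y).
x^2 - x*y - 2*y + 1

First, degree: the shape is more complex than any degree-1 curve, so deg p = 2.
Then, against the integer gridlines: the curve avoids every integer x-axis point in the box.
Finally, the integer polynomial consistent with all of this is the stated p.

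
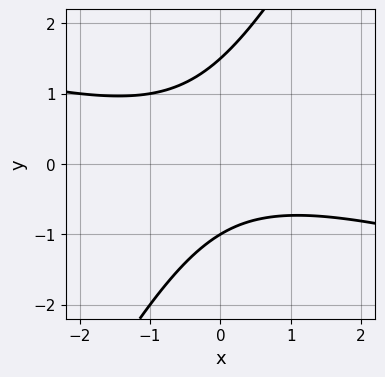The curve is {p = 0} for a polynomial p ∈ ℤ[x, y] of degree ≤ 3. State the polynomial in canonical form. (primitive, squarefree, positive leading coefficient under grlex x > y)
x^2 + 3*x*y - 2*y^2 + y + 3

Degree: the shape is more complex than any degree-1 curve, so deg p = 2.
Checking where it meets the axes: one y-axis crossing is at y = -1; it misses every integer gridline on the x-axis.
Matching integer coefficients to the picture gives p.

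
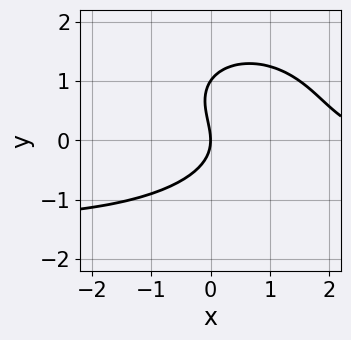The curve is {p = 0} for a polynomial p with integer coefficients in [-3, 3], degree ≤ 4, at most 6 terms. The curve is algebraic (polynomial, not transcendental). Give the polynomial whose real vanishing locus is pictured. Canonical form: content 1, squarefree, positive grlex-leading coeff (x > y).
Degree: a generic line meets the curve in up to 3 points, so deg p = 3.
From the axis intercepts and sections: the y-axis gridline crossings are at y ∈ {0, 1}; it meets the x-axis at x = 0 (among the integer gridlines).
Solving for integer coefficients yields p as stated.

x^2*y + 2*y^3 + x^2 - 2*y^2 - 3*x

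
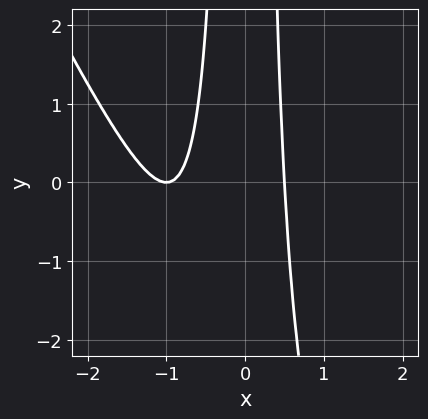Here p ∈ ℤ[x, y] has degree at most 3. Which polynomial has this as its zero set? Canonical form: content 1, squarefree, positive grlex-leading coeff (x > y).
2*x^3 + x^2*y + 3*x^2 - 1

(a) The degree is 3 — no degree-2 curve has this shape.
(b) From the visible intercepts: no y-intercept at any integer in the box; it crosses the x-axis at the gridline x = -1.
(c) These observations pin down the coefficients.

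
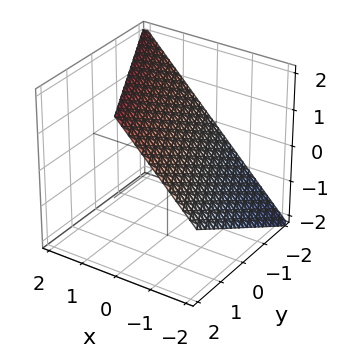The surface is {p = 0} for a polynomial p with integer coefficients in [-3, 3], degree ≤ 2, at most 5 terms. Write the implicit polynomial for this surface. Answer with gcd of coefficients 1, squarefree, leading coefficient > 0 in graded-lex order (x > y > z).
deg p = 1. The surface is flat (a plane).
Reading off the gridlines: one z-axis crossing is at z = 1; it crosses the x-axis at the gridline x = -1; one y-axis crossing is at y = -2.
Solving for integer coefficients yields p as stated.

2*x + y - 2*z + 2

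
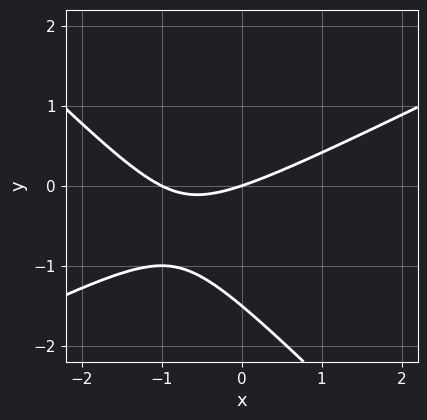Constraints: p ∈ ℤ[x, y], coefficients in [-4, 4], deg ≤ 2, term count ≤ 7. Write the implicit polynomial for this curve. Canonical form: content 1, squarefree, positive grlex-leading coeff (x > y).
x^2 - x*y - 2*y^2 + x - 3*y

1. deg p = 2. The shape is more complex than any degree-1 curve.
2. Against the integer gridlines: among the integer gridlines, it crosses the x-axis at x ∈ {-1, 0}; it meets the y-axis at y = 0 (among the integer gridlines).
3. Matching integer coefficients to the picture gives p.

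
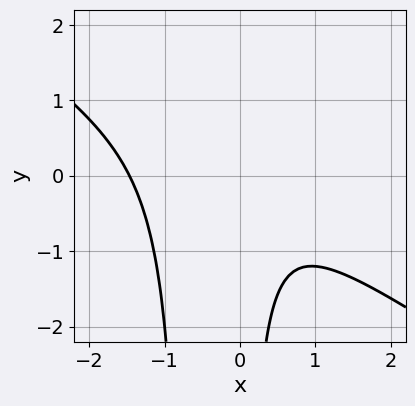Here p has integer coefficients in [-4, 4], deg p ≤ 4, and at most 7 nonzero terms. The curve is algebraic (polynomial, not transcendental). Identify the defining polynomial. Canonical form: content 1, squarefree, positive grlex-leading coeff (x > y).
Degree: no degree-2 curve has this shape, so deg p = 3.
Reading off the gridlines: no y-intercept at any integer in the box.
The integer polynomial consistent with all of this is the stated p.

2*x^3 + 3*x^2*y + 2*x^2 + 2*x*y + 2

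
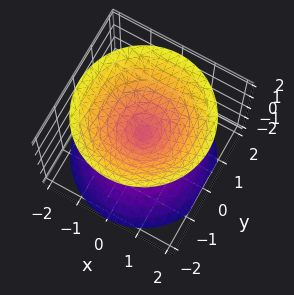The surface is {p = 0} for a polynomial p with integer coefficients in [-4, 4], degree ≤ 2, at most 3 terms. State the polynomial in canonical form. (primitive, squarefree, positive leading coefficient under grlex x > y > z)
x^2 + y^2 - z^2

First, I count 2 distinct pieces. Treating them together as one polynomial.
Next, deg p = 2. A double cone through the origin; a quadric.
Next, symmetries: the surface is invariant under rotation about z: p = q(x² + y², z); it's symmetric under z → −z, forcing even powers of z.
Next, from the visible intercepts: one x-axis crossing is at x = 0; one z-axis crossing is at z = 0.
Finally, matching integer coefficients to the picture gives p.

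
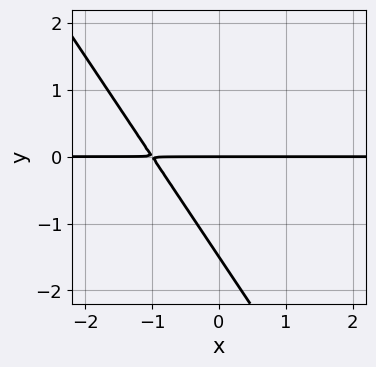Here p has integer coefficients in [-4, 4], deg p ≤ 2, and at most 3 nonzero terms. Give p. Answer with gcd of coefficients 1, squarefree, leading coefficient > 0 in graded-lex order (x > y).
Degree: no degree-1 curve has this shape, so deg p = 2.
From the axis intercepts and sections: every point of the x-axis in the box is on the curve; it crosses the y-axis at the gridline y = 0.
Fitting integer coefficients to these (and the overall shape) gives p.

3*x*y + 2*y^2 + 3*y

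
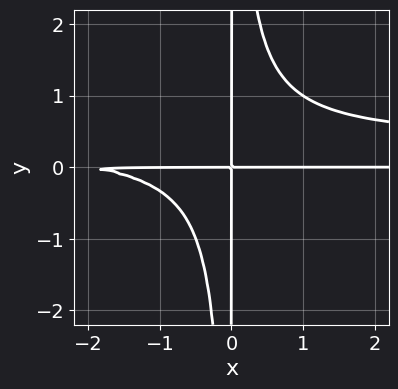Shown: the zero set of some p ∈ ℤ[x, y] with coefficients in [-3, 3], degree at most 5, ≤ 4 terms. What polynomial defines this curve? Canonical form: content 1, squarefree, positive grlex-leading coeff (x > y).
3*x^2*y^2 - x^2*y - 2*x*y

1. The degree is 4 — a generic line meets the curve in up to 4 points.
2. From the visible intercepts: the visible x-axis segment lies entirely on the curve; the visible y-axis segment lies entirely on the curve.
3. Putting this together gives p.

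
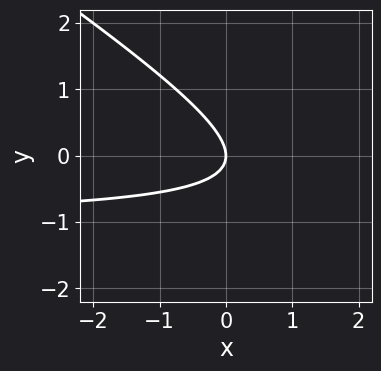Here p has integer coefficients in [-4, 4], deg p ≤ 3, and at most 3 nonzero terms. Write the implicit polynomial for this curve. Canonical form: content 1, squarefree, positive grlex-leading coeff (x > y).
First, degree: the shape is more complex than any degree-1 curve, so deg p = 2.
Next, from the axis intercepts and sections: it meets the y-axis at y = 0 (among the integer gridlines); it meets the x-axis at x = 0 (among the integer gridlines).
Finally, these observations pin down the coefficients.

2*x*y + 3*y^2 + 2*x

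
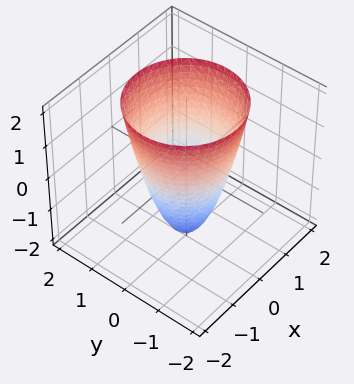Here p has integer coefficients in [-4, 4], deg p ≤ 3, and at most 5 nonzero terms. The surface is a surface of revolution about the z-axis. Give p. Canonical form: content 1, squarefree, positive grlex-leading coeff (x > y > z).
(a) Degree: no degree-1 surface has this shape, so deg p = 2.
(b) Symmetries: rotational symmetry about the z-axis ⇒ p depends on x, y only through x² + y².
(c) Observable constraints: the x-axis gridline crossings are at x ∈ {-1, 1}; the y-axis gridline crossings are at y ∈ {-1, 1}; one z-axis crossing is at z = -2.
(d) Matching integer coefficients to the picture gives p.

2*x^2 + 2*y^2 - z - 2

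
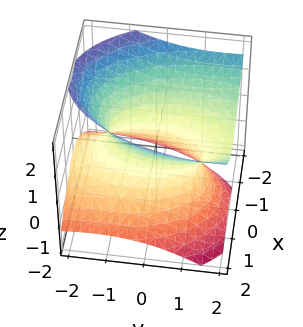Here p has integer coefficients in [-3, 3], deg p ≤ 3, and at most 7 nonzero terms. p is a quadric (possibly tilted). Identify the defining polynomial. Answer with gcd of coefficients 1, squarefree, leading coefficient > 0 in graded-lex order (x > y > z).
3*x^2 + x*z + y^2 - 2*y*z - 3*z^2 - 2

(a) deg p = 2.
(b) Against the integer gridlines: it misses every integer gridline on the z-axis.
(c) Fitting integer coefficients to these (and the overall shape) gives p.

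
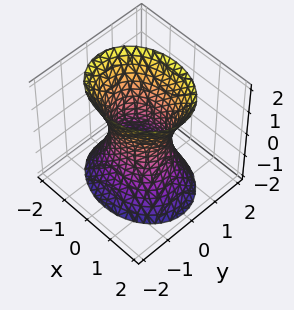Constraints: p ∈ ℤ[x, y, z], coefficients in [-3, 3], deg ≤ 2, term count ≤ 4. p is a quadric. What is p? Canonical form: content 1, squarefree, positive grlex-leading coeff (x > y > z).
2*x^2 + 3*y^2 - z^2 - 2

First, the degree is 2 — one connected sheet with a waist; a quadric.
Next, symmetries: it's symmetric under z → −z, forcing even powers of z; the x ↦ −x reflection is a symmetry, so x appears only in even powers; it's symmetric under y → −y, forcing even powers of y.
Then, observable constraints: the surface avoids every integer z-axis point in the box; among the integer gridlines, it crosses the x-axis at x ∈ {-1, 1}.
Finally, together with the visible shape, these determine p as stated.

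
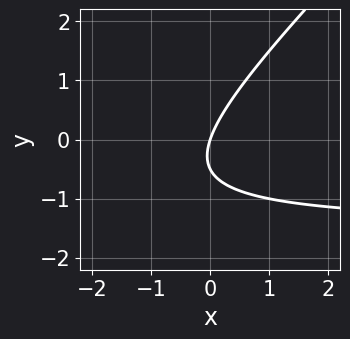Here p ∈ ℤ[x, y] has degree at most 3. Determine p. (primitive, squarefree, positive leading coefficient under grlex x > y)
2*x*y - 2*y^2 + 3*x - y

First, deg p = 2. No degree-1 curve has this shape.
Then, from the visible intercepts: one x-axis crossing is at x = 0; it meets the y-axis at y = 0 (among the integer gridlines).
Finally, fitting integer coefficients to these (and the overall shape) gives p.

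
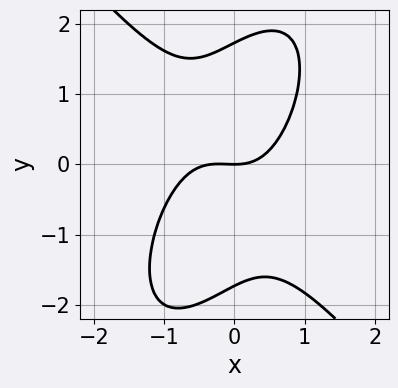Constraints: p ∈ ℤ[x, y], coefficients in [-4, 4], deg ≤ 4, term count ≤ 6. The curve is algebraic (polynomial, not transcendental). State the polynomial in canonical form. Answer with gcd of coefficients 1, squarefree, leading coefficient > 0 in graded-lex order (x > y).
3*x^3 - x*y^2 + y^3 + x^2 - 3*y

(a) deg p = 3.
(b) Against the integer gridlines: it meets the x-axis at x = 0 (among the integer gridlines); one y-axis crossing is at y = 0.
(c) These observations pin down the coefficients.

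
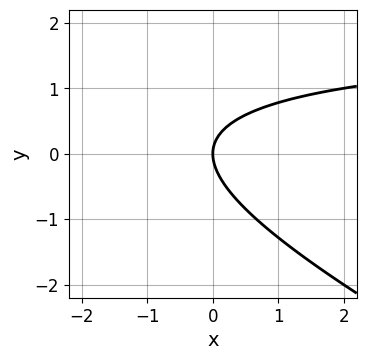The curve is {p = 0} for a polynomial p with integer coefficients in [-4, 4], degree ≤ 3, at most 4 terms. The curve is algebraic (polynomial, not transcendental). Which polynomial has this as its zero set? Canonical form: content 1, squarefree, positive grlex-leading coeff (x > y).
Degree: a generic line meets the curve in up to 2 points, so deg p = 2.
Against the integer gridlines: one x-axis crossing is at x = 0; it crosses the y-axis at the gridline y = 0.
Together with the visible shape, these determine p as stated.

x*y + 2*y^2 - 2*x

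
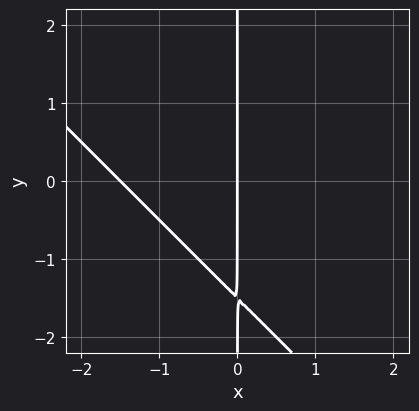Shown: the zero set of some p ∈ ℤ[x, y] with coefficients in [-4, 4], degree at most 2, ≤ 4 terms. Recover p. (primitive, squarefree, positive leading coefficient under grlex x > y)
2*x^2 + 2*x*y + 3*x

(a) The degree is 2 — a generic line meets the curve in up to 2 points.
(b) Reading off the gridlines: every point of the y-axis in the box is on the curve; it crosses the x-axis at the gridline x = 0.
(c) Matching integer coefficients to the picture gives p.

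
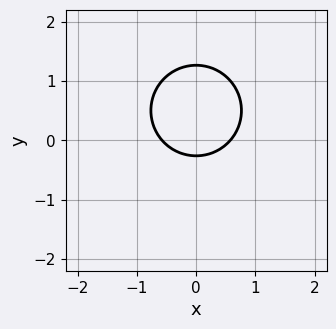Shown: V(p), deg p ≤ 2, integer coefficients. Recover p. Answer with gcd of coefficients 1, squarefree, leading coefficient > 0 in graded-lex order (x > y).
1. The degree is 2 — a generic line meets the curve in up to 2 points.
2. Symmetries: the x ↦ −x reflection is a symmetry, so x appears only in even powers.
3. Matching integer coefficients to the picture gives p.

3*x^2 + 3*y^2 - 3*y - 1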